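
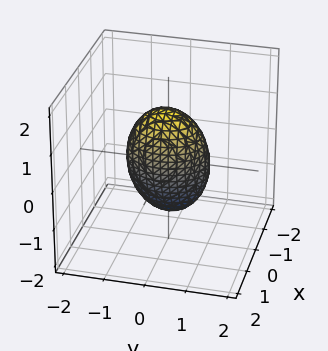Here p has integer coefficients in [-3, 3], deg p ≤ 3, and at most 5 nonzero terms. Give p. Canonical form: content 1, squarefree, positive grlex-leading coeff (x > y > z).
3*x^2 - x*z + 2*y^2 + z^2 - 2

(a) Degree: no degree-1 surface has this shape, so deg p = 2.
(b) From the visible intercepts: the y-axis gridline crossings are at y ∈ {-1, 1}.
(c) The integer polynomial consistent with all of this is the stated p.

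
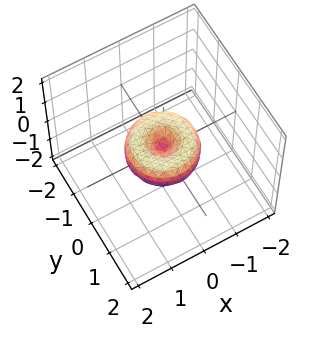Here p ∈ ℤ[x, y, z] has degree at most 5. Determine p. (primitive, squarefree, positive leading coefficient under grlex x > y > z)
x^4 + 2*x^2*y^2 + y^4 - x^2 - y^2 + z^2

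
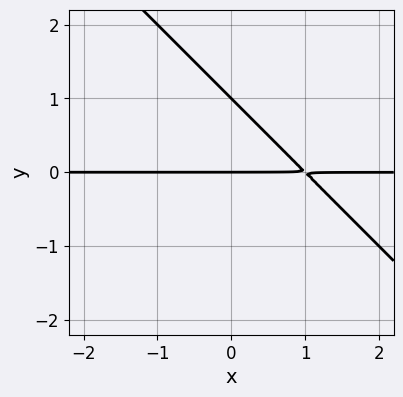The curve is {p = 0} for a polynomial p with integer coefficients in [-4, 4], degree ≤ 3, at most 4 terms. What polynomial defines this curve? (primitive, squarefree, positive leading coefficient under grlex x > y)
x*y + y^2 - y

First, degree: the shape is more complex than any degree-1 curve, so deg p = 2.
Next, from the axis intercepts and sections: among the integer gridlines, it crosses the y-axis at y ∈ {0, 1}; every point of the x-axis in the box is on the curve.
Finally, putting this together gives p.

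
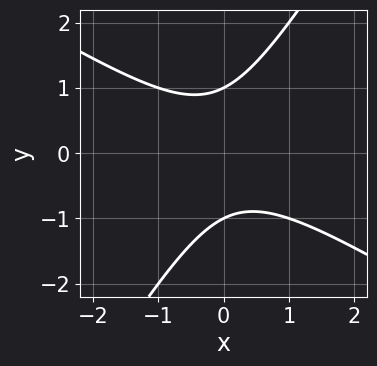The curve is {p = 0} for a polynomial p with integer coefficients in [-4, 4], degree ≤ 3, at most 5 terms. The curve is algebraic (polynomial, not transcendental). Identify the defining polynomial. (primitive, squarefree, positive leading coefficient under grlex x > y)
1. deg p = 2. A generic line meets the curve in up to 2 points.
2. From the visible intercepts: no x-intercept at any integer in the box; among the integer gridlines, it crosses the y-axis at y ∈ {-1, 1}.
3. Assembling these constraints gives the stated polynomial.

x^2 + x*y - y^2 + 1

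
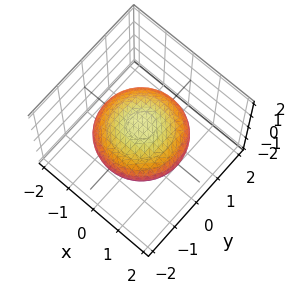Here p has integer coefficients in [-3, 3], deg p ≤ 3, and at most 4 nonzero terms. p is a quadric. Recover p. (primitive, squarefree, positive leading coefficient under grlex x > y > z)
x^2 + y^2 + 3*z^2 - 2

(a) The degree is 2 — a closed, bounded, convex surface; a quadric.
(b) Symmetries: it's symmetric under z → −z, forcing even powers of z; rotational symmetry about the z-axis ⇒ p depends on x, y only through x² + y².
(c) Checking where it meets the axes: a circular section at z = 0 has radius between 1 and 2.
(d) Together with the visible shape, these determine p as stated.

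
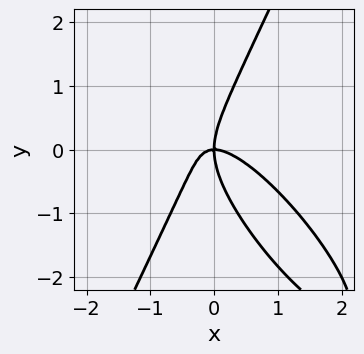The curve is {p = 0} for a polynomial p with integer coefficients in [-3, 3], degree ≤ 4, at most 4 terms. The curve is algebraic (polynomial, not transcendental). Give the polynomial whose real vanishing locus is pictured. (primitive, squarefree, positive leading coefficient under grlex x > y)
3*x^3 + 3*x^2*y - y^3 + 2*x*y

1. Degree: no degree-2 curve has this shape, so deg p = 3.
2. Against the integer gridlines: one x-axis crossing is at x = 0; one y-axis crossing is at y = 0.
3. Fitting integer coefficients to these (and the overall shape) gives p.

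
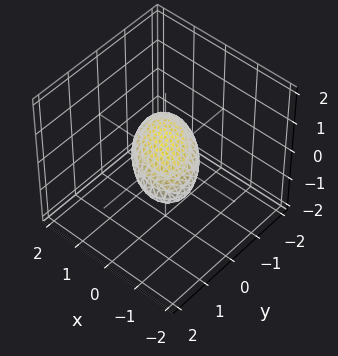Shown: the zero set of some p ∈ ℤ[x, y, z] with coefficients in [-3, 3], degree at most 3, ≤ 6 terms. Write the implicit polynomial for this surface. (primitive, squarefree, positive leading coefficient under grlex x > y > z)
First, the degree is 2 — no degree-1 surface has this shape.
Then, checking where it meets the axes: the y-axis gridline crossings are at y ∈ {-1, 1}; among the integer gridlines, it crosses the x-axis at x ∈ {-1, 1}.
Finally, the integer polynomial consistent with all of this is the stated p.

x^2 + x*y + y^2 + 3*z^2 - 1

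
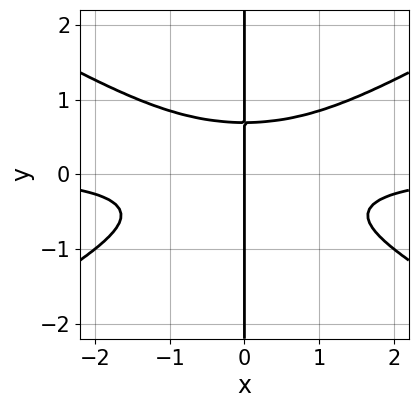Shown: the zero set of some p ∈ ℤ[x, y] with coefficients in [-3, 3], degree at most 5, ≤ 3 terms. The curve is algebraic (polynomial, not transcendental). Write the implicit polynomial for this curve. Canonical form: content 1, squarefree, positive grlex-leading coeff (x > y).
(a) The degree is 4 — the shape is more complex than any degree-3 curve.
(b) From the axis intercepts and sections: it crosses the x-axis at the gridline x = 0; the visible y-axis segment lies entirely on the curve.
(c) Matching integer coefficients to the picture gives p.

x^3*y - 3*x*y^3 + x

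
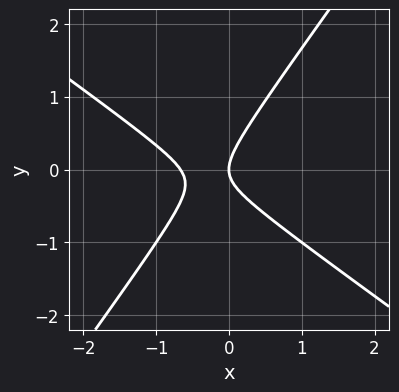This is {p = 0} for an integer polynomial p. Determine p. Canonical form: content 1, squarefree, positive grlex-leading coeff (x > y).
The degree is 2 — a generic line meets the curve in up to 2 points.
From the axis intercepts and sections: it meets the y-axis at y = 0 (among the integer gridlines); it crosses the x-axis at the gridline x = 0.
These observations pin down the coefficients.

3*x^2 + 2*x*y - 3*y^2 + 2*x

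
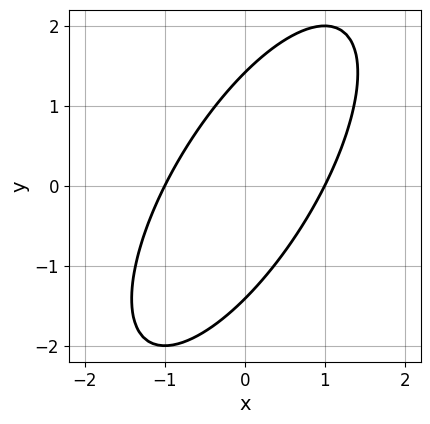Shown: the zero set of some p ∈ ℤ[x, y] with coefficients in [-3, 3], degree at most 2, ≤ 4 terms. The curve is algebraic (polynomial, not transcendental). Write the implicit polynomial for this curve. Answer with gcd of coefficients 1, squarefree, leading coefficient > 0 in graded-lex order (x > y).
deg p = 2.
From the visible intercepts: among the integer gridlines, it crosses the x-axis at x ∈ {-1, 1}.
Matching integer coefficients to the picture gives p.

2*x^2 - 2*x*y + y^2 - 2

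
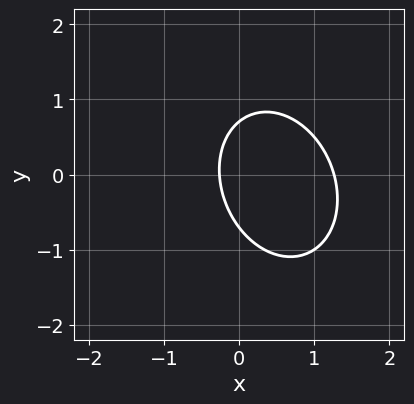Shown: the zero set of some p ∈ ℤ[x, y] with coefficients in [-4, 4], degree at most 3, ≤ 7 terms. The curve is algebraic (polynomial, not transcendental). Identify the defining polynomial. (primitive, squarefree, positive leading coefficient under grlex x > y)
3*x^2 + x*y + 2*y^2 - 3*x - 1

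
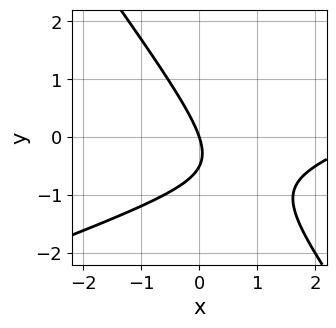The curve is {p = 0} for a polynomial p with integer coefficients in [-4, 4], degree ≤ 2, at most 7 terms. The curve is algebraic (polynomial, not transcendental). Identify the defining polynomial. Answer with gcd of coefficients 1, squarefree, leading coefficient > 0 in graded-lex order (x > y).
Degree: no degree-1 curve has this shape, so deg p = 2.
Checking where it meets the axes: it crosses the y-axis at the gridline y = 0; one x-axis crossing is at x = 0.
Fitting integer coefficients to these (and the overall shape) gives p.

x^2 - 2*x*y - 2*y^2 - 3*x - y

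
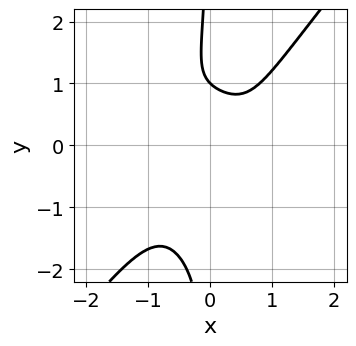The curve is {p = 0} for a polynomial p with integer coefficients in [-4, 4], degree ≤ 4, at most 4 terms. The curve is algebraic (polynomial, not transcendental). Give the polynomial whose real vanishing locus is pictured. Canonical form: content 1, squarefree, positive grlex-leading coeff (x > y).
2*x^4 - x*y^3 - y + 1

(a) Degree: the shape is more complex than any degree-3 curve, so deg p = 4.
(b) Reading off the gridlines: it crosses the y-axis at the gridline y = 1; the curve avoids every integer x-axis point in the box.
(c) Solving for integer coefficients yields p as stated.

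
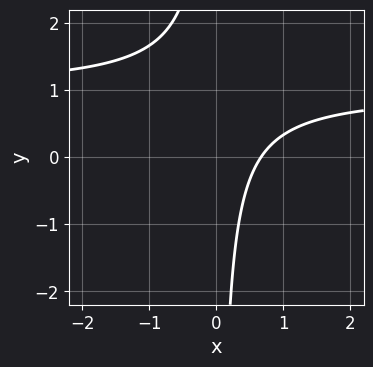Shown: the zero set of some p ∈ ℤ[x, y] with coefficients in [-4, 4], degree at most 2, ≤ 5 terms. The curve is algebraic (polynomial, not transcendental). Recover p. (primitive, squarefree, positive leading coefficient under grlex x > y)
1. deg p = 2. The shape is more complex than any degree-1 curve.
2. From the axis intercepts and sections: the curve avoids every integer y-axis point in the box.
3. Solving for integer coefficients yields p as stated.

3*x*y - 3*x + 2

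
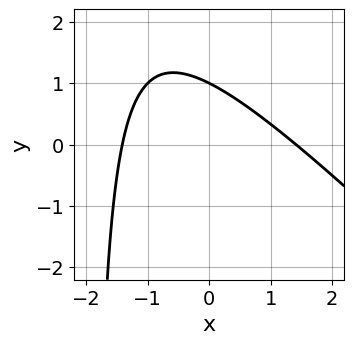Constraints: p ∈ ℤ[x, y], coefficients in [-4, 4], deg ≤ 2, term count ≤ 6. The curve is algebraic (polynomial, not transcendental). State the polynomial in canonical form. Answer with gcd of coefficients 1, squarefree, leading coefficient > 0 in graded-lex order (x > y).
1. deg p = 2. No degree-1 curve has this shape.
2. Observable constraints: it meets the y-axis at y = 1 (among the integer gridlines).
3. Assembling these constraints gives the stated polynomial.

x^2 + x*y + 2*y - 2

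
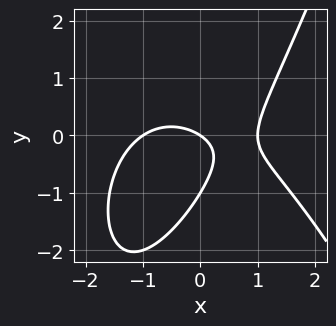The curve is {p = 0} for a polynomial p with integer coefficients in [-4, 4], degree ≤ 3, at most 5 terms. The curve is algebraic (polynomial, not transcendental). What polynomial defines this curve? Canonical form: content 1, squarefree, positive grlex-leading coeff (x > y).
2*x^3 + 3*x*y - 3*y^2 - 2*x - 3*y

1. Degree: no degree-2 curve has this shape, so deg p = 3.
2. From the visible intercepts: among the integer gridlines, it crosses the y-axis at y ∈ {-1, 0}; the x-axis gridline crossings are at x ∈ {-1, 0, 1}.
3. Together with the visible shape, these determine p as stated.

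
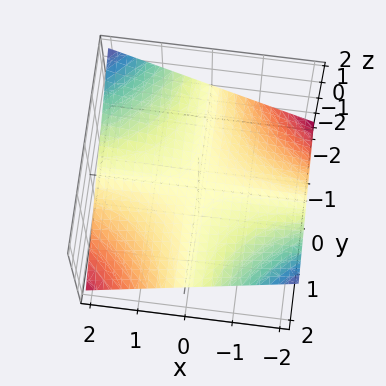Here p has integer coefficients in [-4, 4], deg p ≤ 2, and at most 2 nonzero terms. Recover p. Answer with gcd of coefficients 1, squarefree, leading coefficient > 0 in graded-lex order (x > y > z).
x*y + 3*z

(a) deg p = 2.
(b) From the visible intercepts: every point of the x-axis in the box is on the surface; it crosses the z-axis at the gridline z = 0; the visible y-axis segment lies entirely on the surface.
(c) Putting this together gives p.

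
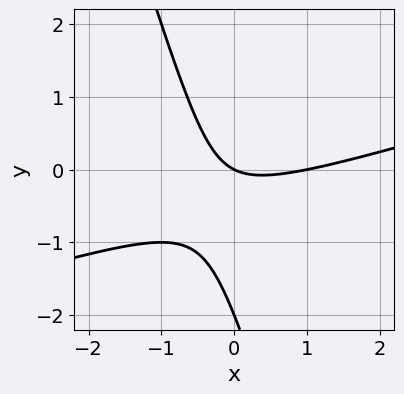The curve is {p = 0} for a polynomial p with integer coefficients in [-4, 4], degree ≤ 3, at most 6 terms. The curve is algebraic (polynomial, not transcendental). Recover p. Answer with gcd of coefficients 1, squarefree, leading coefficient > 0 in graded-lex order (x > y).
1. Degree: the shape is more complex than any degree-1 curve, so deg p = 2.
2. From the axis intercepts and sections: the x-axis gridline crossings are at x ∈ {0, 1}; the y-axis gridline crossings are at y ∈ {-2, 0}.
3. Putting this together gives p.

x^2 - 3*x*y - y^2 - x - 2*y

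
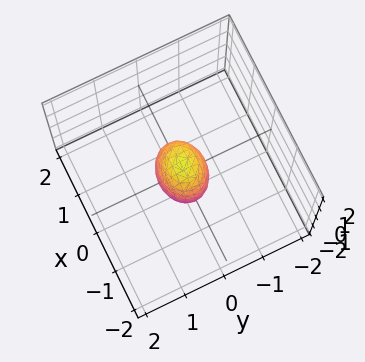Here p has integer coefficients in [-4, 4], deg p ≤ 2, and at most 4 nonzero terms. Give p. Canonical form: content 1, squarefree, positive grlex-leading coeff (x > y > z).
2*x^2 + 3*y^2 + z^2 - 1

1. deg p = 2.
2. Symmetries: the y ↦ −y reflection is a symmetry, so y appears only in even powers; the z ↦ −z reflection is a symmetry, so z appears only in even powers; mirror symmetry x ↦ −x ⇒ only even powers of x.
3. Reading off the gridlines: among the integer gridlines, it crosses the z-axis at z ∈ {-1, 1}.
4. Putting this together gives p.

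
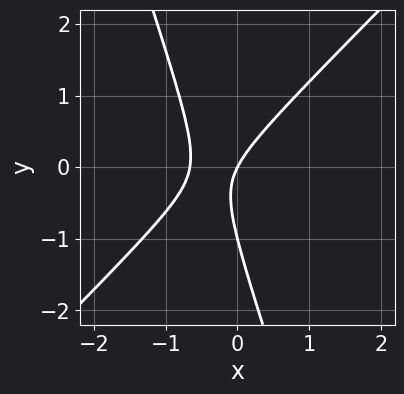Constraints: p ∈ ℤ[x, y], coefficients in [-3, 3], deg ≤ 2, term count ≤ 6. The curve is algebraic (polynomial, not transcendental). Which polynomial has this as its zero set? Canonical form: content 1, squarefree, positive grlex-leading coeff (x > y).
3*x^2 - 2*x*y - y^2 + 2*x - y

(a) The degree is 2 — a generic line meets the curve in up to 2 points.
(b) From the axis intercepts and sections: it meets the x-axis at x = 0 (among the integer gridlines); the y-axis gridline crossings are at y ∈ {-1, 0}.
(c) These observations pin down the coefficients.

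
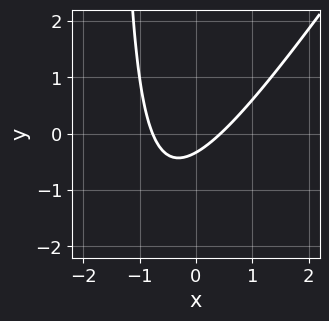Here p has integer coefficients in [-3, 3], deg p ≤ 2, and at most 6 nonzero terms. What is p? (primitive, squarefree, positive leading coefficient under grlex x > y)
(a) Degree: the shape is more complex than any degree-1 curve, so deg p = 2.
(b) Putting this together gives p.

3*x^2 - 2*x*y + x - 3*y - 1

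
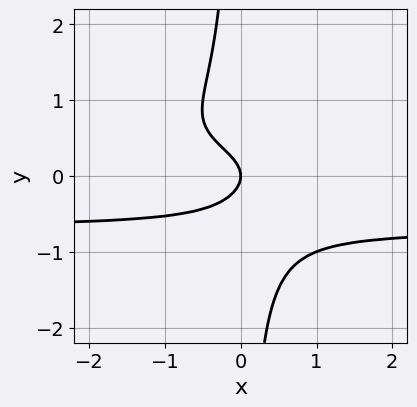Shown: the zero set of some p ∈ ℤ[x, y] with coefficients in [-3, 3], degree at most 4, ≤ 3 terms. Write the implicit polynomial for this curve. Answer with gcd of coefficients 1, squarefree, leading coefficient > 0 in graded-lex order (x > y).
3*x*y^3 + 2*y^2 + x

1. deg p = 4. The shape is more complex than any degree-3 curve.
2. From the axis intercepts and sections: one x-axis crossing is at x = 0; it crosses the y-axis at the gridline y = 0.
3. Putting this together gives p.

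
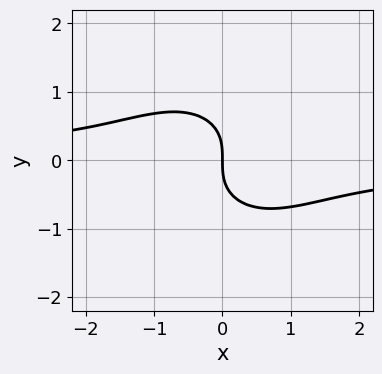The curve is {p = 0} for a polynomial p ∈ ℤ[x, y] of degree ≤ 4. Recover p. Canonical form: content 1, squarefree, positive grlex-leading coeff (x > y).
First, deg p = 3. A generic line meets the curve in up to 3 points.
Then, observable constraints: one y-axis crossing is at y = 0; it crosses the x-axis at the gridline x = 0.
Finally, assembling these constraints gives the stated polynomial.

x^2*y + y^3 + x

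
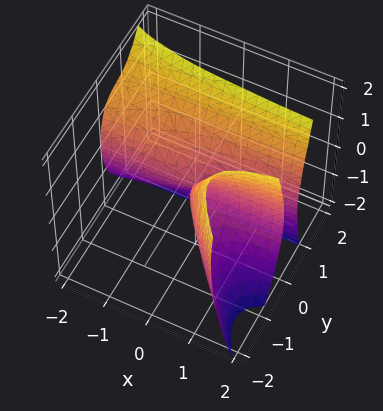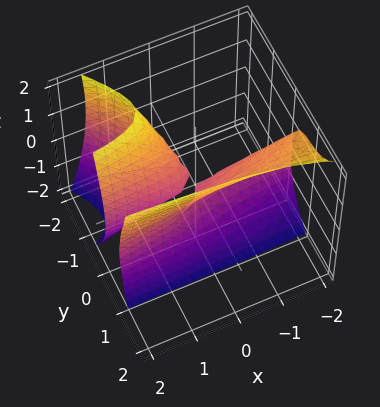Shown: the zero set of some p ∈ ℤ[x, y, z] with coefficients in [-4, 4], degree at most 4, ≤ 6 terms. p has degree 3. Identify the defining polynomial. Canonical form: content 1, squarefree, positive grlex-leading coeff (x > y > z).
3*x*y^2 + 3*y^3 - 3*x*y - y*z - z^2

(a) I count 2 distinct pieces. They look like related sheets of one shape, so recover p as a whole.
(b) deg p = 3. No degree-2 surface has this shape.
(c) Observable constraints: every point of the x-axis in the box is on the surface; one z-axis crossing is at z = 0; it meets the y-axis at y = 0 (among the integer gridlines).
(d) Assembling these constraints gives the stated polynomial.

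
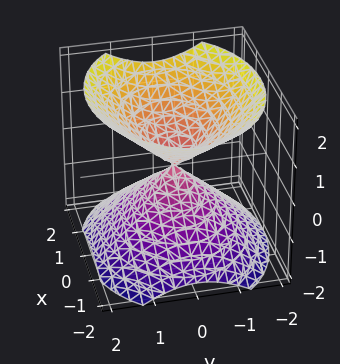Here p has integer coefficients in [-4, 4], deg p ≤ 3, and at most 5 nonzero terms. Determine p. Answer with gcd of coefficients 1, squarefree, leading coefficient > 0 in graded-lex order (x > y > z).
2*x^2 + 3*y^2 - 3*z^2

1. I count 2 distinct pieces. Treating them together as one polynomial.
2. Degree: two nappes meeting at a single point; a quadric, so deg p = 2.
3. Symmetries: it's symmetric under z → −z, forcing even powers of z; mirror symmetry y ↦ −y ⇒ only even powers of y; mirror symmetry x ↦ −x ⇒ only even powers of x.
4. Checking where it meets the axes: one y-axis crossing is at y = 0; one x-axis crossing is at x = 0.
5. The integer polynomial consistent with all of this is the stated p.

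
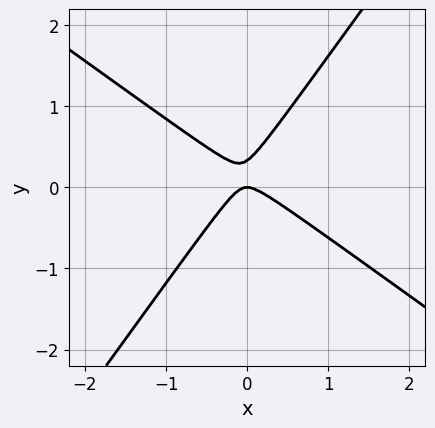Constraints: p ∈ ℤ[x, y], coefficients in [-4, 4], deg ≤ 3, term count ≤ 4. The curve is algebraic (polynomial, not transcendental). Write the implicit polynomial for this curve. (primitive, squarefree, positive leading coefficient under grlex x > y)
(a) The degree is 2 — a generic line meets the curve in up to 2 points.
(b) Observable constraints: it crosses the y-axis at the gridline y = 0; one x-axis crossing is at x = 0.
(c) Fitting integer coefficients to these (and the overall shape) gives p.

3*x^2 + 2*x*y - 3*y^2 + y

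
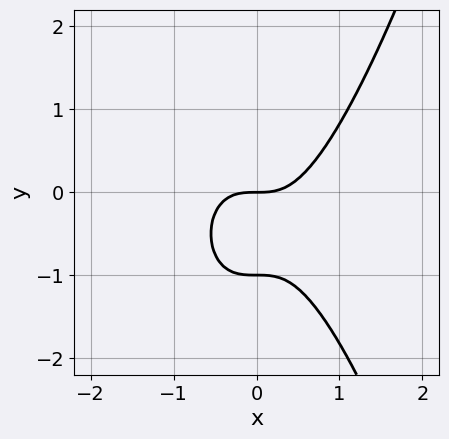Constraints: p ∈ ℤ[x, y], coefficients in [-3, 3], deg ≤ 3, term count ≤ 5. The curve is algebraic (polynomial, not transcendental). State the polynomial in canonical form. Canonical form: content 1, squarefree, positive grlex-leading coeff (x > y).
3*x^3 - 2*y^2 - 2*y

(a) deg p = 3.
(b) Against the integer gridlines: one x-axis crossing is at x = 0; among the integer gridlines, it crosses the y-axis at y ∈ {-1, 0}.
(c) Putting this together gives p.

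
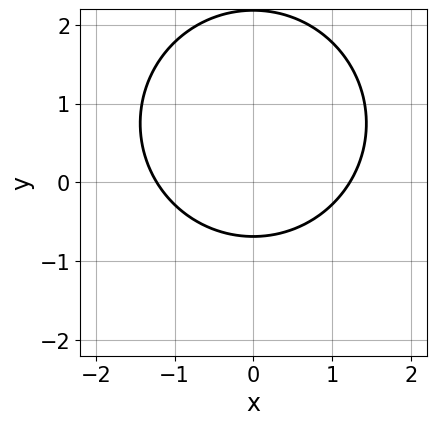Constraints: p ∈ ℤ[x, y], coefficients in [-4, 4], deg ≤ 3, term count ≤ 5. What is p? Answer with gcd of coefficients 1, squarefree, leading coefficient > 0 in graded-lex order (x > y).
2*x^2 + 2*y^2 - 3*y - 3

First, the degree is 2 — the shape is more complex than any degree-1 curve.
Next, symmetries: mirror symmetry x ↦ −x ⇒ only even powers of x.
Finally, the integer polynomial consistent with all of this is the stated p.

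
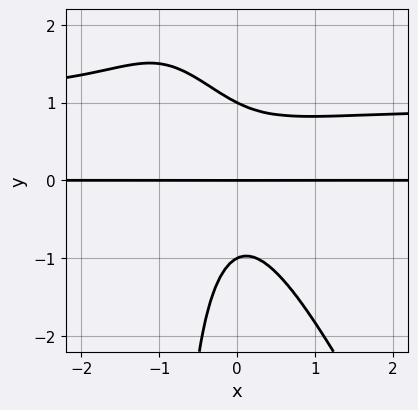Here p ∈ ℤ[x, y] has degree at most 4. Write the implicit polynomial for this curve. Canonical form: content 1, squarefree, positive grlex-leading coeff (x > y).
1. deg p = 4.
2. Checking where it meets the axes: the y-axis gridline crossings are at y ∈ {-1, 0, 1}; the visible x-axis segment lies entirely on the curve.
3. Assembling these constraints gives the stated polynomial.

2*x^2*y^2 + x*y^3 - 2*x^2*y + y^3 - y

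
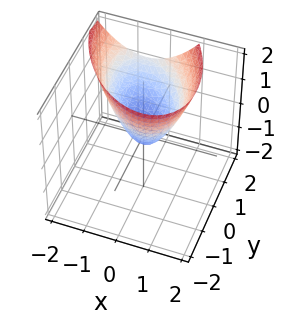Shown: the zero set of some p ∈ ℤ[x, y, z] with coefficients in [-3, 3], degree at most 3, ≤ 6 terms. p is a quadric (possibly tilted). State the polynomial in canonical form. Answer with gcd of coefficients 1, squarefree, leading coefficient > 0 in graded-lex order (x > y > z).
3*x^2 + 2*x*y + 2*y^2 - 2*y*z - 3*z

First, degree: a generic line meets the surface in up to 2 points, so deg p = 2.
Next, reading off the gridlines: one z-axis crossing is at z = 0; one x-axis crossing is at x = 0; it crosses the y-axis at the gridline y = 0.
Finally, assembling these constraints gives the stated polynomial.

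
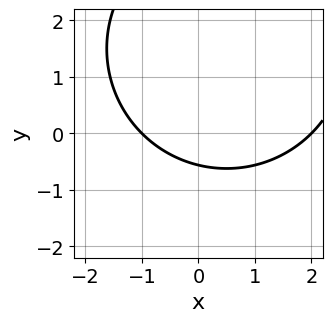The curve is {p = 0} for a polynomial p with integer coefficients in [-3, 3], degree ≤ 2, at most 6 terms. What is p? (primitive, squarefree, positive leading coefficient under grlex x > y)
First, deg p = 2. A generic line meets the curve in up to 2 points.
Then, against the integer gridlines: the x-axis gridline crossings are at x ∈ {-1, 2}.
Finally, these observations pin down the coefficients.

x^2 + y^2 - x - 3*y - 2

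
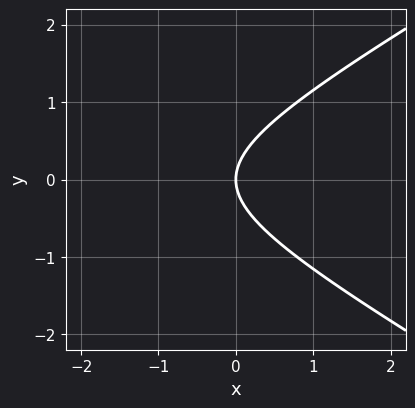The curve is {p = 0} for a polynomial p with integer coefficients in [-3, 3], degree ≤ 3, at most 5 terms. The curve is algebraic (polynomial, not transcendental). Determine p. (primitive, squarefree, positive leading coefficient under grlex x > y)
x^2 - 3*y^2 + 3*x

First, the degree is 2 — no degree-1 curve has this shape.
Next, symmetries: it's symmetric under y → −y, forcing even powers of y.
Next, from the axis intercepts and sections: it crosses the y-axis at the gridline y = 0; it meets the x-axis at x = 0 (among the integer gridlines).
Finally, fitting integer coefficients to these (and the overall shape) gives p.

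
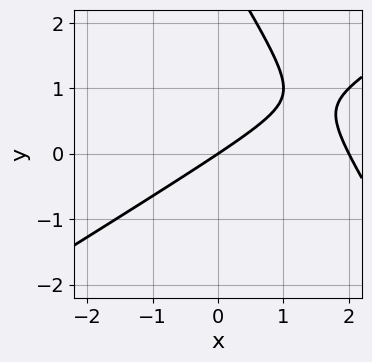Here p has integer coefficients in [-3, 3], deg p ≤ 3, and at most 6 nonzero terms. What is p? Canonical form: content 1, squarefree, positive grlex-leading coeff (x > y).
x^2 - x*y - y^2 - 2*x + 3*y

First, the degree is 2 — the shape is more complex than any degree-1 curve.
Then, from the axis intercepts and sections: among the integer gridlines, it crosses the x-axis at x ∈ {0, 2}; one y-axis crossing is at y = 0.
Finally, matching integer coefficients to the picture gives p.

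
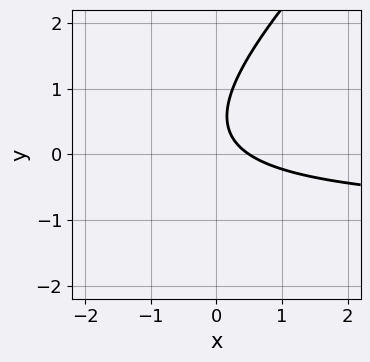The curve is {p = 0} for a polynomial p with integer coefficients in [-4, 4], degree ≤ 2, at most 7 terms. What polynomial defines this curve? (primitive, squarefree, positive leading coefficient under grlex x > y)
2*x*y - 2*y^2 + 2*x + 2*y - 1

Degree: a generic line meets the curve in up to 2 points, so deg p = 2.
Observable constraints: the curve avoids every integer y-axis point in the box.
Solving for integer coefficients yields p as stated.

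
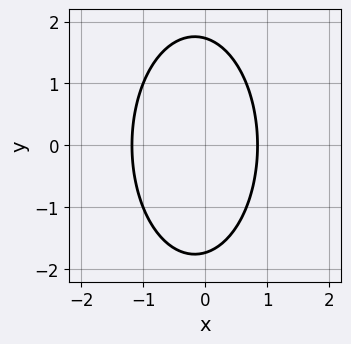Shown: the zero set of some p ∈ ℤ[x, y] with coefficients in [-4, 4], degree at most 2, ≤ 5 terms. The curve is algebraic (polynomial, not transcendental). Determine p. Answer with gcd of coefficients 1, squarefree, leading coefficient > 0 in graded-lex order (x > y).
1. deg p = 2. No degree-1 curve has this shape.
2. Symmetries: the y ↦ −y reflection is a symmetry, so y appears only in even powers.
3. Assembling these constraints gives the stated polynomial.

3*x^2 + y^2 + x - 3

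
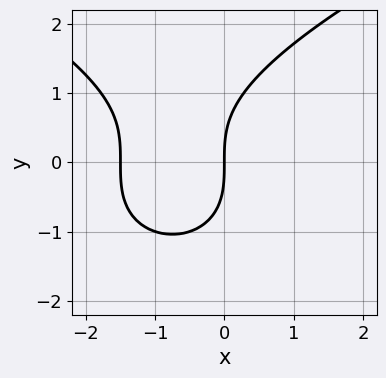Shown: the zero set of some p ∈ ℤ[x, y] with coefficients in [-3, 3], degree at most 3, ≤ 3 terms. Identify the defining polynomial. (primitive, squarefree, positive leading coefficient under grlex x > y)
y^3 - 2*x^2 - 3*x

Degree: the shape is more complex than any degree-2 curve, so deg p = 3.
Checking where it meets the axes: it crosses the y-axis at the gridline y = 0; one x-axis crossing is at x = 0.
Fitting integer coefficients to these (and the overall shape) gives p.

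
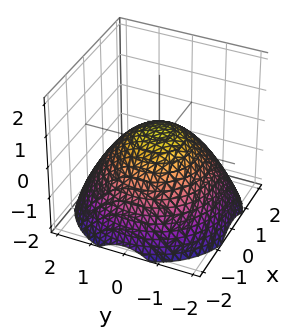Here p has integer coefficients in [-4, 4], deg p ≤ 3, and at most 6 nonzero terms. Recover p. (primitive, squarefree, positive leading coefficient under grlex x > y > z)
x^2 + y^2 + 2*z - 1

(a) The degree is 2 — a generic line meets the surface in up to 2 points.
(b) Symmetry: the z-axis is an axis of rotation, so x and y enter only as x² + y².
(c) Observable constraints: a circular section at z = 0 has radius exactly 1; among the integer gridlines, it crosses the x-axis at x ∈ {-1, 1}; the y-axis gridline crossings are at y ∈ {-1, 1}.
(d) Solving for integer coefficients yields p as stated.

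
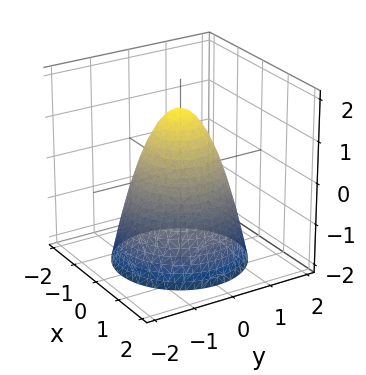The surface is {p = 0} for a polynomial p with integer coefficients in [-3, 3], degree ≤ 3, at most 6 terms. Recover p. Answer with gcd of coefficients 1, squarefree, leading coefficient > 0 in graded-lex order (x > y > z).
3*x^2 + 3*y^2 + 2*z - 3

The degree is 2 — a generic line meets the surface in up to 2 points.
Symmetries: rotational symmetry about the z-axis ⇒ p depends on x, y only through x² + y².
Reading off the gridlines: the x-axis gridline crossings are at x ∈ {-1, 1}; the y-axis gridline crossings are at y ∈ {-1, 1}; a circular section at z = -2 has radius between 1 and 2.
Fitting integer coefficients to these (and the overall shape) gives p.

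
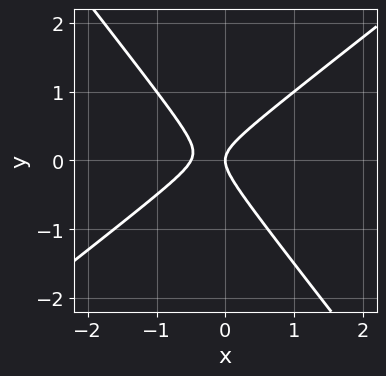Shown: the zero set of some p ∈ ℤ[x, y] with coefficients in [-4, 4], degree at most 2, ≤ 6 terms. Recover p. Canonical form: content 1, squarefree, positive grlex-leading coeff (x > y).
(a) Degree: no degree-1 curve has this shape, so deg p = 2.
(b) Checking where it meets the axes: it meets the y-axis at y = 0 (among the integer gridlines); it crosses the x-axis at the gridline x = 0.
(c) Together with the visible shape, these determine p as stated.

2*x^2 - x*y - 2*y^2 + x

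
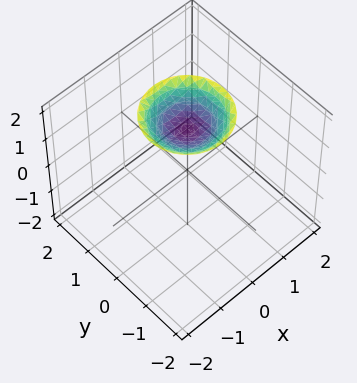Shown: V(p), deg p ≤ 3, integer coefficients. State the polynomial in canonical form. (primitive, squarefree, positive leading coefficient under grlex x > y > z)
x^2 + y^2 - 2*z + 3

First, deg p = 2. The shape is more complex than any degree-1 surface.
Then, symmetry: every cross-section ⟂ z is a circle, so x, y appear only via x² + y².
Next, checking where it meets the axes: the surface avoids every integer y-axis point in the box; it misses every integer gridline on the x-axis.
Finally, together with the visible shape, these determine p as stated.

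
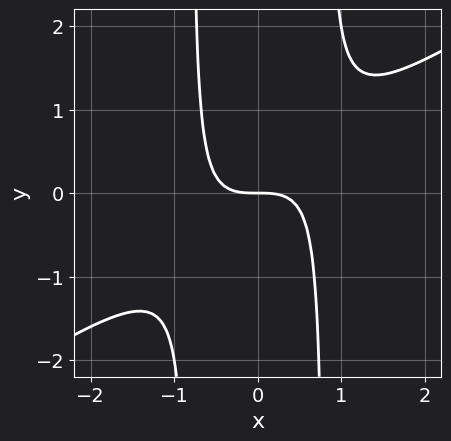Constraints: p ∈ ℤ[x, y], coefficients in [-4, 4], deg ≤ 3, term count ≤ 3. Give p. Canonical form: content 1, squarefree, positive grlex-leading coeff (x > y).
1. deg p = 3. A generic line meets the curve in up to 3 points.
2. Reading off the gridlines: one x-axis crossing is at x = 0; it meets the y-axis at y = 0 (among the integer gridlines).
3. Together with the visible shape, these determine p as stated.

2*x^3 - 3*x^2*y + 2*y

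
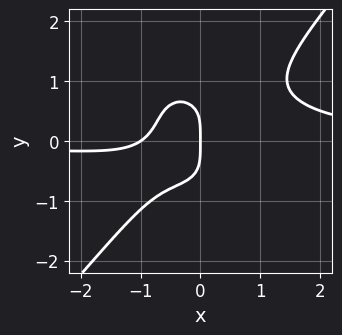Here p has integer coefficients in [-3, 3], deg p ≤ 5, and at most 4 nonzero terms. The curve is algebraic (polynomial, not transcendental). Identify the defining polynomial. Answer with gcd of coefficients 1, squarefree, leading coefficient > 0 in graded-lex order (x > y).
3*x^3*y - 2*y^4 - 2*x^2 - 2*x

The degree is 4 — a generic line meets the curve in up to 4 points.
From the axis intercepts and sections: the x-axis gridline crossings are at x ∈ {-1, 0}; one y-axis crossing is at y = 0.
Solving for integer coefficients yields p as stated.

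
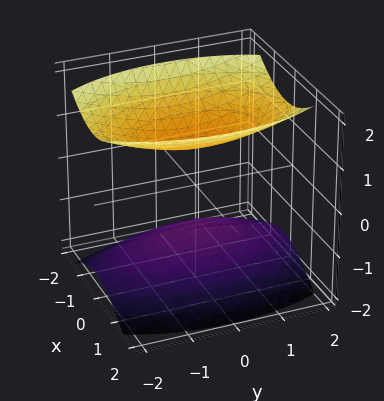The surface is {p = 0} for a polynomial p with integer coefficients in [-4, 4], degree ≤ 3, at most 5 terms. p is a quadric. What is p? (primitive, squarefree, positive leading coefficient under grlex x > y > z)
3*x^2 + y^2 - 3*z^2 + 3

1. The picture has 2 separate pieces.
2. deg p = 2.
3. Symmetries: it's symmetric under z → −z, forcing even powers of z; it's symmetric under x → −x, forcing even powers of x; the y ↦ −y reflection is a symmetry, so y appears only in even powers.
4. Reading off the gridlines: the surface avoids every integer x-axis point in the box; no y-intercept at any integer in the box; among the integer gridlines, it crosses the z-axis at z ∈ {-1, 1}.
5. Assembling these constraints gives the stated polynomial.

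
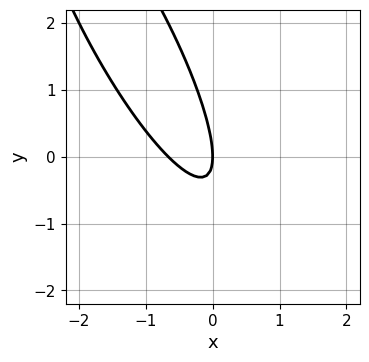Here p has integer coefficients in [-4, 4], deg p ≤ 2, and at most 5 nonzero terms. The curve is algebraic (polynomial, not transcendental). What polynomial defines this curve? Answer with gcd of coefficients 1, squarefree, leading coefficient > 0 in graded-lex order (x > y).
3*x^2 + 3*x*y + y^2 + 2*x

First, the degree is 2 — the shape is more complex than any degree-1 curve.
Then, reading off the gridlines: it crosses the x-axis at the gridline x = 0; it meets the y-axis at y = 0 (among the integer gridlines).
Finally, matching integer coefficients to the picture gives p.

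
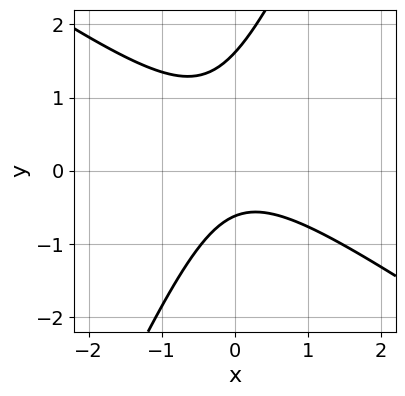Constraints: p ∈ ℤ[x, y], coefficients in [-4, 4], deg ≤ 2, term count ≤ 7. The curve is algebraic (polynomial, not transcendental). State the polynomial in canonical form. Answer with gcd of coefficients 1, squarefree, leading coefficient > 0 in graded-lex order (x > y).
3*x^2 + 3*x*y - 2*y^2 + 2*y + 2

First, the degree is 2 — no degree-1 curve has this shape.
Next, reading off the gridlines: the curve avoids every integer x-axis point in the box.
Finally, assembling these constraints gives the stated polynomial.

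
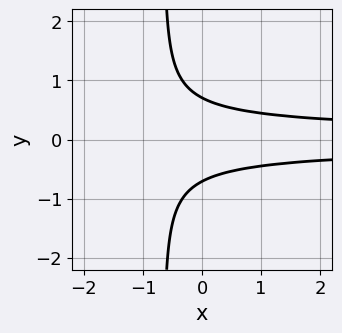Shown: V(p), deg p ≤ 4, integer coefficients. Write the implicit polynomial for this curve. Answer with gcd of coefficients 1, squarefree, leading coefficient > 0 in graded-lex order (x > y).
3*x*y^2 + 2*y^2 - 1

deg p = 3. A generic line meets the curve in up to 3 points.
Symmetries: mirror symmetry y ↦ −y ⇒ only even powers of y.
Observable constraints: the curve avoids every integer x-axis point in the box.
Assembling these constraints gives the stated polynomial.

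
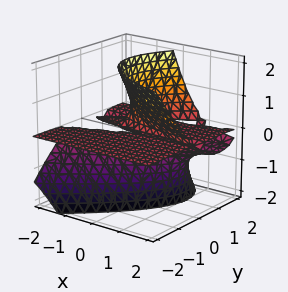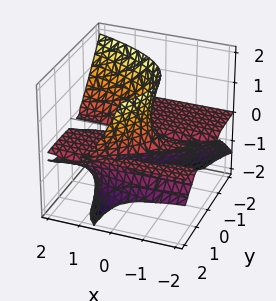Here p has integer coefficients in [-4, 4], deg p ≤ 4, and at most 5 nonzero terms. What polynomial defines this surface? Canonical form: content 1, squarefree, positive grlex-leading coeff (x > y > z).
x*y*z + 3*x*z^2 - 2*y^2*z + z^3 + 3*y*z

(a) deg p = 3. No degree-2 surface has this shape.
(b) From the visible intercepts: every point of the y-axis in the box is on the surface; the visible x-axis segment lies entirely on the surface; one z-axis crossing is at z = 0.
(c) Matching integer coefficients to the picture gives p.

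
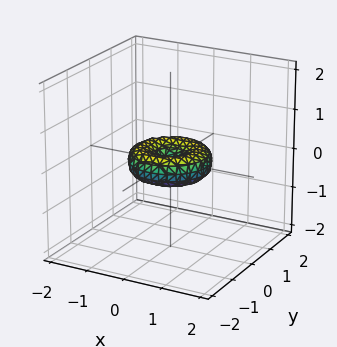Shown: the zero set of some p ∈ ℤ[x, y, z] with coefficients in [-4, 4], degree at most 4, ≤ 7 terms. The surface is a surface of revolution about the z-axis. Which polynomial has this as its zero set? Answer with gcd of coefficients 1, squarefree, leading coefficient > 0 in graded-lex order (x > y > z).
First, degree: a generic line meets the surface in up to 4 points, so deg p = 4.
Then, symmetries: rotational symmetry about the z-axis ⇒ p depends on x, y only through x² + y².
Then, from the visible intercepts: the x-axis gridline crossings are at x ∈ {-1, 0, 1}; a circular section at z = 0 has radius exactly 1.
Finally, together with the visible shape, these determine p as stated.

x^4 + 2*x^2*y^2 + y^4 - x^2 - y^2 + 2*z^2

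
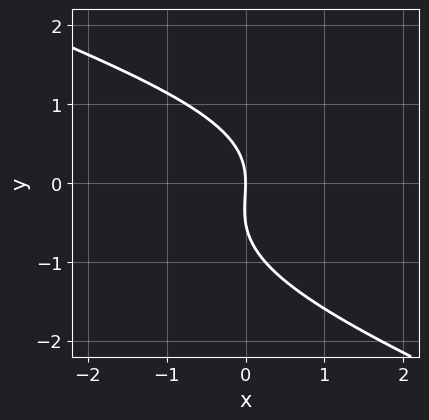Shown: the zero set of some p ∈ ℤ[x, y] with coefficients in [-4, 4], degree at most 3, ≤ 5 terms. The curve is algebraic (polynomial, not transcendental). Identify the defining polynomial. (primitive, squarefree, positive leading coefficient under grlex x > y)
Degree: a generic line meets the curve in up to 3 points, so deg p = 3.
From the visible intercepts: it meets the x-axis at x = 0 (among the integer gridlines); it meets the y-axis at y = 0 (among the integer gridlines).
Assembling these constraints gives the stated polynomial.

x*y^2 + 2*y^3 + y^2 + 3*x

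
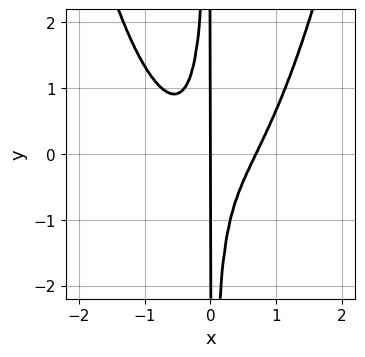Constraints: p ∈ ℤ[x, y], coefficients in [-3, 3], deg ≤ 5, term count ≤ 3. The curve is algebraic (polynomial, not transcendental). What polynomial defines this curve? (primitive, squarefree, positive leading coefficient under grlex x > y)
Degree: a generic line meets the curve in up to 4 points, so deg p = 4.
From the axis intercepts and sections: one x-axis crossing is at x = 0; every point of the y-axis in the box is on the curve.
Fitting integer coefficients to these (and the overall shape) gives p.

3*x^4 - 3*x^2*y - x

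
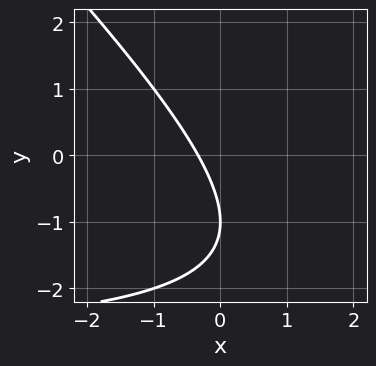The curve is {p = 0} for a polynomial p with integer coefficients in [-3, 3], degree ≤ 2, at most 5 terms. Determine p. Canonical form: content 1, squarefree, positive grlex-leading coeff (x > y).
x*y + y^2 + 3*x + 2*y + 1

deg p = 2. The shape is more complex than any degree-1 curve.
From the visible intercepts: one y-axis crossing is at y = -1.
Fitting integer coefficients to these (and the overall shape) gives p.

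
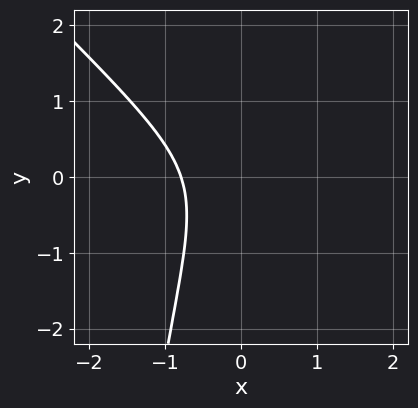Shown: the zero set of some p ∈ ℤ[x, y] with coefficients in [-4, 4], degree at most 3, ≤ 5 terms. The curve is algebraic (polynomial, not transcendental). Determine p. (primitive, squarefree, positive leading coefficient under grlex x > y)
2*x^3 + 2*x^2*y + y^2 + 1

deg p = 3. A generic line meets the curve in up to 3 points.
Reading off the gridlines: the curve avoids every integer y-axis point in the box.
These observations pin down the coefficients.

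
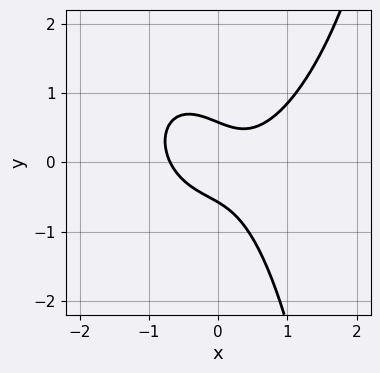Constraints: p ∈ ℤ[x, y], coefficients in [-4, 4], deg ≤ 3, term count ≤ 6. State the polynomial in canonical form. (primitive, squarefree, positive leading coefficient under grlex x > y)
Degree: a generic line meets the curve in up to 3 points, so deg p = 3.
Matching integer coefficients to the picture gives p.

3*x^3 + x*y^2 - 3*x*y - 3*y^2 + 1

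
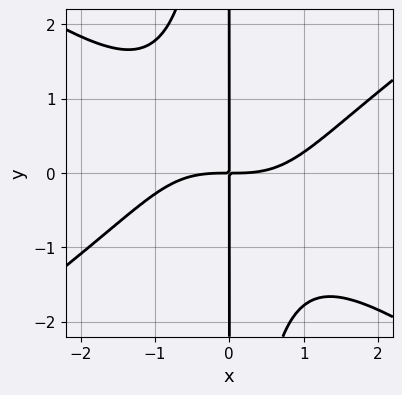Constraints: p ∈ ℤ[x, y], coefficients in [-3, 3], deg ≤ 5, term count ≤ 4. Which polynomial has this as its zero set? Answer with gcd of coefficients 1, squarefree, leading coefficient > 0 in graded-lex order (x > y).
x^4 - 2*x^2*y^2 - 3*x*y

The degree is 4 — no degree-3 curve has this shape.
From the axis intercepts and sections: every point of the y-axis in the box is on the curve.
These observations pin down the coefficients.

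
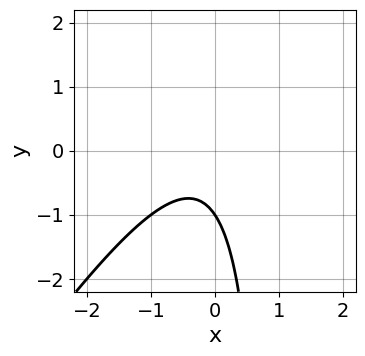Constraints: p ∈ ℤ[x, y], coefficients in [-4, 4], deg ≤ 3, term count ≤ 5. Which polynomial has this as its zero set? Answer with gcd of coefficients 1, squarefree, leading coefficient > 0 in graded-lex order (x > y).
First, the degree is 2 — a generic line meets the curve in up to 2 points.
Next, checking where it meets the axes: no x-intercept at any integer in the box; it crosses the y-axis at the gridline y = -1.
Finally, these observations pin down the coefficients.

3*x^2 - 2*x*y + x + 2*y + 2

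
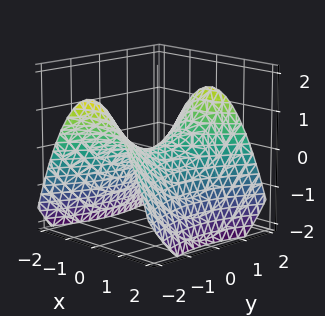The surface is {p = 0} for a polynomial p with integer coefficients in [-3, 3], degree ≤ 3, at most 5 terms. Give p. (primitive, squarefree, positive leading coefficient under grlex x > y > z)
2*x^2 - y^2 + 3*z

First, the degree is 2 — a hyperbolic paraboloid; a quadric.
Then, symmetries: the x ↦ −x reflection is a symmetry, so x appears only in even powers; it's symmetric under y → −y, forcing even powers of y.
Next, from the axis intercepts and sections: it meets the z-axis at z = 0 (among the integer gridlines); it crosses the x-axis at the gridline x = 0.
Finally, putting this together gives p.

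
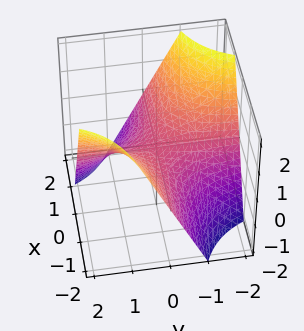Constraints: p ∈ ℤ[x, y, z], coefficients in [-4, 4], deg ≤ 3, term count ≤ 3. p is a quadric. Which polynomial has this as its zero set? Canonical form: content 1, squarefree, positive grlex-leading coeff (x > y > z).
The degree is 2 — a saddle surface; a quadric.
Against the integer gridlines: every point of the y-axis in the box is on the surface; the visible x-axis segment lies entirely on the surface.
Matching integer coefficients to the picture gives p.

x*y + z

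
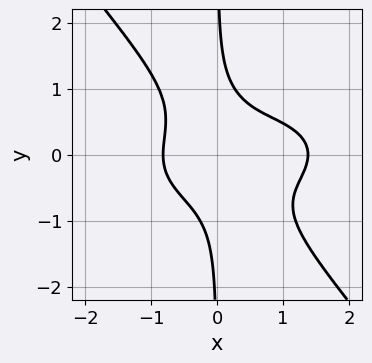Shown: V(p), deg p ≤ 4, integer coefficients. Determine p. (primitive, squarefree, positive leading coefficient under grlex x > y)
First, degree: a generic line meets the curve in up to 4 points, so deg p = 4.
Next, from the axis intercepts and sections: it misses every integer gridline on the y-axis.
Finally, fitting integer coefficients to these (and the overall shape) gives p.

x^4 + 3*x^2*y^2 + 3*x*y^3 - x^3 - 1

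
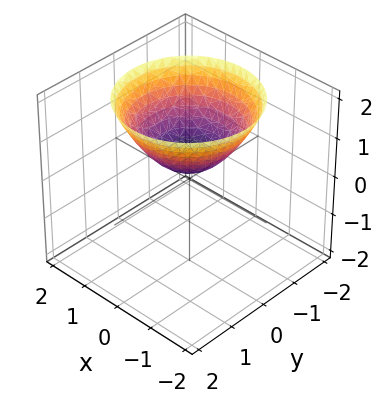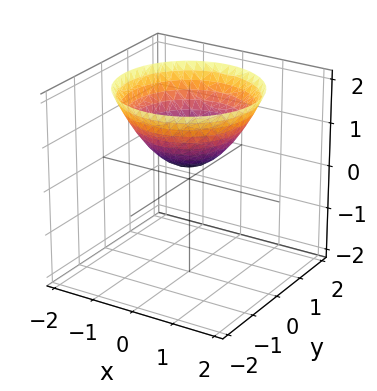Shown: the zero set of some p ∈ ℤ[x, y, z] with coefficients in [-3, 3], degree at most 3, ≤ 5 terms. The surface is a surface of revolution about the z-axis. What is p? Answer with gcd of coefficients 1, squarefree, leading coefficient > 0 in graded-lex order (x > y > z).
2*x^2 + 2*y^2 - 3*z + 1

deg p = 2. A generic line meets the surface in up to 2 points.
Symmetries: the surface is invariant under rotation about z: p = q(x² + y², z).
From the axis intercepts and sections: no y-intercept at any integer in the box; it misses every integer gridline on the x-axis; a circular section at z = 2 has radius between 1 and 2.
The integer polynomial consistent with all of this is the stated p.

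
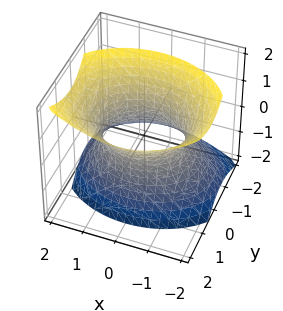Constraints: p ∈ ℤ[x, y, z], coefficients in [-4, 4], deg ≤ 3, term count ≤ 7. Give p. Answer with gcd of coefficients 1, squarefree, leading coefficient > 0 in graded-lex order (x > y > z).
2*x^2 + 3*y^2 - 2*y*z - 2*z^2 - 3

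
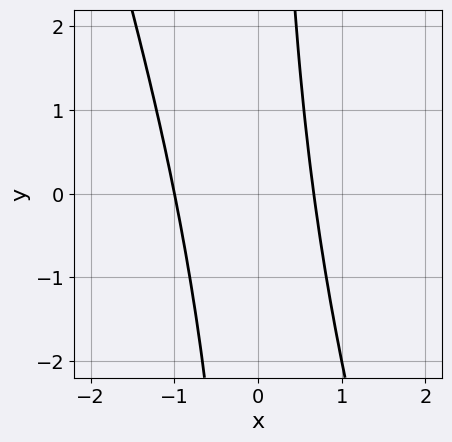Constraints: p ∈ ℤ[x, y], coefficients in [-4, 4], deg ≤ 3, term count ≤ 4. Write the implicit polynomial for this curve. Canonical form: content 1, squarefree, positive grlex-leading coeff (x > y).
3*x^2 + x*y + x - 2

(a) deg p = 2.
(b) From the visible intercepts: the curve avoids every integer y-axis point in the box; one x-axis crossing is at x = -1.
(c) Fitting integer coefficients to these (and the overall shape) gives p.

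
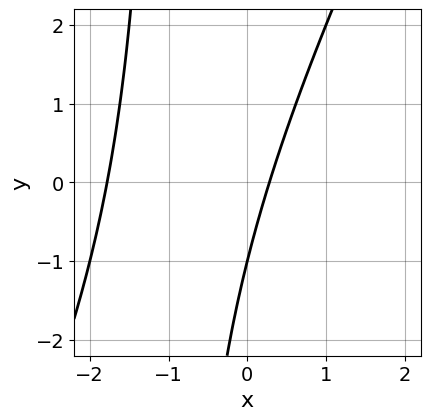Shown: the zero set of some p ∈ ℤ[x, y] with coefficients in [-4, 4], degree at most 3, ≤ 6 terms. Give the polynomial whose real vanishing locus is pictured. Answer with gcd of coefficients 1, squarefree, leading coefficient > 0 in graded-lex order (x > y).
(a) The degree is 2 — a generic line meets the curve in up to 2 points.
(b) Checking where it meets the axes: one y-axis crossing is at y = -1.
(c) Assembling these constraints gives the stated polynomial.

2*x^2 - x*y + 3*x - y - 1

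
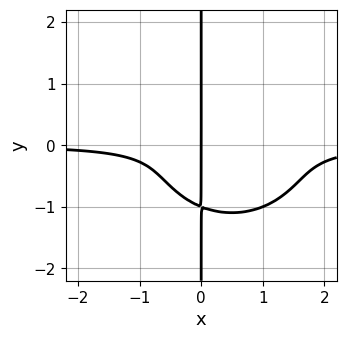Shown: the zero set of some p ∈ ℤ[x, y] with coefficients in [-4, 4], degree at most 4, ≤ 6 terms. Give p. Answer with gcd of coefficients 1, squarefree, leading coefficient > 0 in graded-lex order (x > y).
First, degree: a generic line meets the curve in up to 4 points, so deg p = 4.
Next, reading off the gridlines: it meets the x-axis at x = 0 (among the integer gridlines); every point of the y-axis in the box is on the curve.
Finally, the integer polynomial consistent with all of this is the stated p.

2*x^3*y + 3*x*y^3 - 2*x^2*y + 2*x*y^2 + x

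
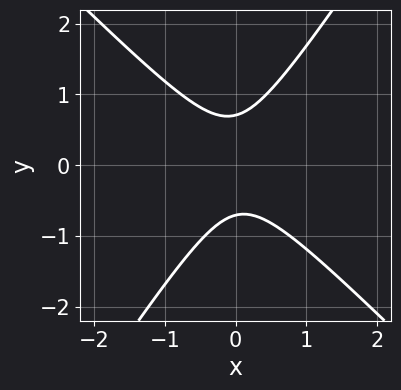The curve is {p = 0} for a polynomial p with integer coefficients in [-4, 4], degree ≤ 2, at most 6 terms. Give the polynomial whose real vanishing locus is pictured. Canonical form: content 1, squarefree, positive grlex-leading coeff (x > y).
(a) The degree is 2 — no degree-1 curve has this shape.
(b) Observable constraints: no x-intercept at any integer in the box.
(c) Together with the visible shape, these determine p as stated.

3*x^2 + x*y - 2*y^2 + 1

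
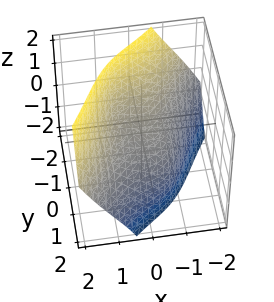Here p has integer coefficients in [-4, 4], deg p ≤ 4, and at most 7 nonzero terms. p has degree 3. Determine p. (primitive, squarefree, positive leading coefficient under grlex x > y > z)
2*x^3 - 2*x*y*z - y^3 - y - 3*z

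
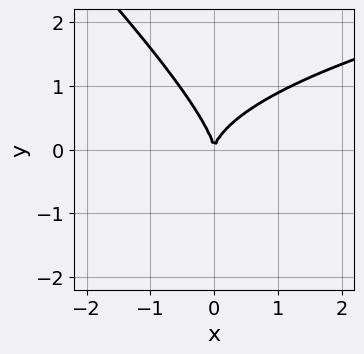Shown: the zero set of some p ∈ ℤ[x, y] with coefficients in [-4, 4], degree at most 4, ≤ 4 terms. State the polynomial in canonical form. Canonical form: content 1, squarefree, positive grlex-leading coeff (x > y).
(a) deg p = 3. No degree-2 curve has this shape.
(b) Against the integer gridlines: one x-axis crossing is at x = 0; it meets the y-axis at y = 0 (among the integer gridlines).
(c) Solving for integer coefficients yields p as stated.

2*x*y^2 + 2*y^3 - 3*x^2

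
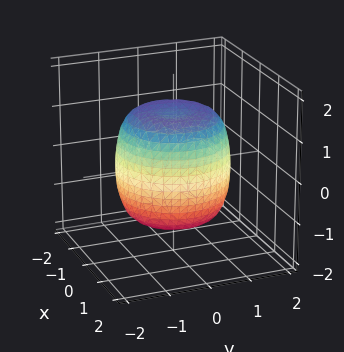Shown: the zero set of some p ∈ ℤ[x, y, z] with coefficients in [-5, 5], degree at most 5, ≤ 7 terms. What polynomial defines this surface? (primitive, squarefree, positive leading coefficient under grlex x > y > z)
2*x^4 + 4*x^2*y^2 + 2*y^4 - 2*x^2 - 2*y^2 + 2*z^2 - 3

First, deg p = 4. No degree-3 surface has this shape.
Then, symmetries: rotational symmetry about the z-axis ⇒ p depends on x, y only through x² + y².
Then, from the axis intercepts and sections: a circular section at z = 0 has radius between 1 and 2.
Finally, assembling these constraints gives the stated polynomial.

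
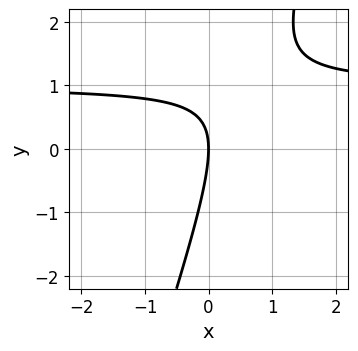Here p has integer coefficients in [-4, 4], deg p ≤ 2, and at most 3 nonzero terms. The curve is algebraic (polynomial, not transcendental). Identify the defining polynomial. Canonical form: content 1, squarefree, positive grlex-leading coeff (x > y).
3*x*y - y^2 - 3*x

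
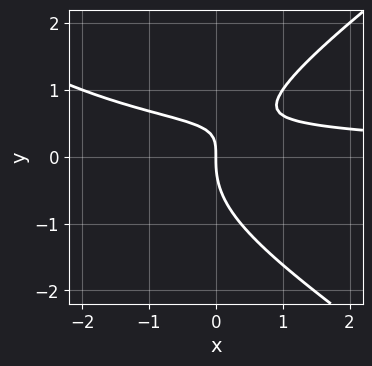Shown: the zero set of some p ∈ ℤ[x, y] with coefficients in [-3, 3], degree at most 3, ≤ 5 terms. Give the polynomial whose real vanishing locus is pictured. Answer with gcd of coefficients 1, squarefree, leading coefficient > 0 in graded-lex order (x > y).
x^2*y - 2*y^3 + 3*x*y - 2*x

1. Degree: a generic line meets the curve in up to 3 points, so deg p = 3.
2. Against the integer gridlines: it crosses the y-axis at the gridline y = 0; it crosses the x-axis at the gridline x = 0.
3. Fitting integer coefficients to these (and the overall shape) gives p.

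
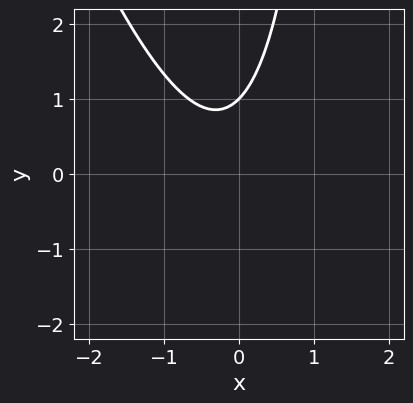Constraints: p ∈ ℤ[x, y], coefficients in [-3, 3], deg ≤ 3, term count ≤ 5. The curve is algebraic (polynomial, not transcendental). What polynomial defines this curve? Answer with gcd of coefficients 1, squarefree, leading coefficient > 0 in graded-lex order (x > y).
1. Degree: no degree-1 curve has this shape, so deg p = 2.
2. Against the integer gridlines: one y-axis crossing is at y = 1; no x-intercept at any integer in the box.
3. Putting this together gives p.

3*x^2 + x*y + x - 2*y + 2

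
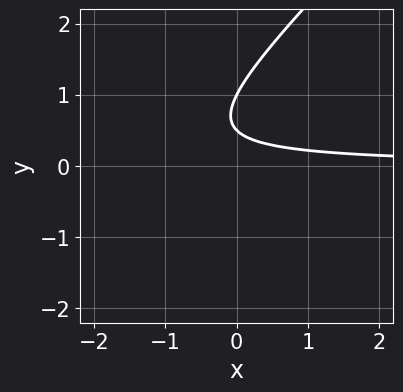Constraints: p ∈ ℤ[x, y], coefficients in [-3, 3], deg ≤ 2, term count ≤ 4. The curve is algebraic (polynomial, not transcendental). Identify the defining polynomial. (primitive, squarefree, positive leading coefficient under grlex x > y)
2*x*y - 2*y^2 + 3*y - 1

First, deg p = 2. The shape is more complex than any degree-1 curve.
Then, against the integer gridlines: it misses every integer gridline on the x-axis; it crosses the y-axis at the gridline y = 1.
Finally, putting this together gives p.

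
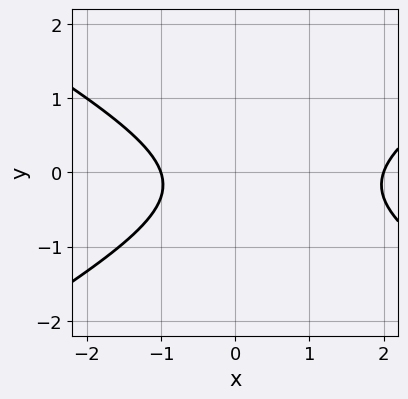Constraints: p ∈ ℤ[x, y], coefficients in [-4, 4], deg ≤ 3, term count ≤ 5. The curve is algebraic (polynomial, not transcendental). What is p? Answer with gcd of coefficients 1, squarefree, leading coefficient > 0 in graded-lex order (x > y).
deg p = 2. No degree-1 curve has this shape.
From the axis intercepts and sections: no y-intercept at any integer in the box; among the integer gridlines, it crosses the x-axis at x ∈ {-1, 2}.
The integer polynomial consistent with all of this is the stated p.

x^2 - 3*y^2 - x - y - 2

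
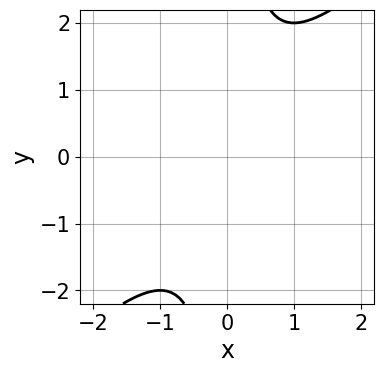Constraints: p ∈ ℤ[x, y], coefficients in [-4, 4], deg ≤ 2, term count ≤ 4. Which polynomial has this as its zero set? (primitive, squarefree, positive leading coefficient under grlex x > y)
x^2 - x*y + 1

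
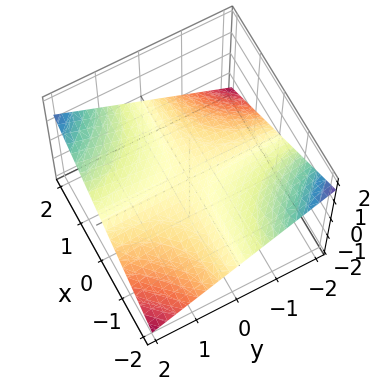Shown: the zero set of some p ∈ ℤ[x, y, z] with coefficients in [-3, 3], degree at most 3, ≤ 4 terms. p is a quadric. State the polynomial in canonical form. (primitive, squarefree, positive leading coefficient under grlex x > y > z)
The degree is 2 — a hyperbolic paraboloid; a quadric.
Reading off the gridlines: every point of the x-axis in the box is on the surface; it crosses the z-axis at the gridline z = 0; every point of the y-axis in the box is on the surface.
Matching integer coefficients to the picture gives p.

x*y - 3*z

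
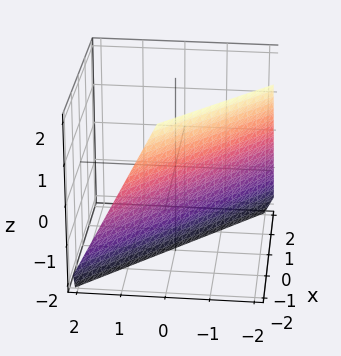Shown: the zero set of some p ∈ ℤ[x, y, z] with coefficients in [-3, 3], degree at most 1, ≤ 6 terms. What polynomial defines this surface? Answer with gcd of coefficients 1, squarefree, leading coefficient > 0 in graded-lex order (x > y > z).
2*x + 2*y + z + 2

(a) deg p = 1.
(b) Checking where it meets the axes: one y-axis crossing is at y = -1; it crosses the x-axis at the gridline x = -1; one z-axis crossing is at z = -2.
(c) Putting this together gives p.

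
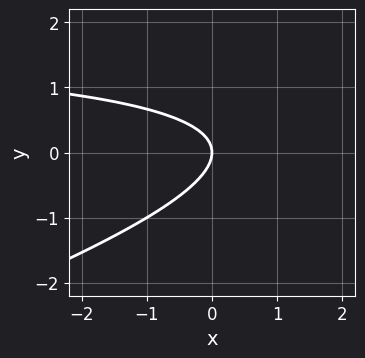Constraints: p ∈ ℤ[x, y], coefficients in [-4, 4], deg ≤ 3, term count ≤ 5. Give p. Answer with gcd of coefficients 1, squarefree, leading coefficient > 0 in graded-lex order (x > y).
(a) deg p = 2. The shape is more complex than any degree-1 curve.
(b) Reading off the gridlines: one y-axis crossing is at y = 0; it meets the x-axis at x = 0 (among the integer gridlines).
(c) Fitting integer coefficients to these (and the overall shape) gives p.

x*y - 3*y^2 - 2*x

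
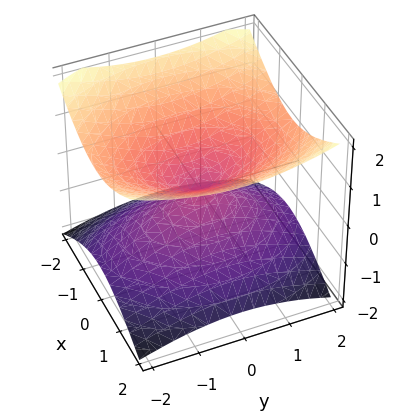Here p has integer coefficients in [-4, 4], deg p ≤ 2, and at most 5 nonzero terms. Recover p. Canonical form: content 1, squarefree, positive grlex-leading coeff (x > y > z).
(a) deg p = 2.
(b) Symmetries: mirror symmetry y ↦ −y ⇒ only even powers of y; it's symmetric under z → −z, forcing even powers of z; mirror symmetry x ↦ −x ⇒ only even powers of x.
(c) Reading off the gridlines: it crosses the x-axis at the gridline x = 0; it meets the z-axis at z = 0 (among the integer gridlines); it crosses the y-axis at the gridline y = 0.
(d) Together with the visible shape, these determine p as stated.

2*x^2 + y^2 - 3*z^2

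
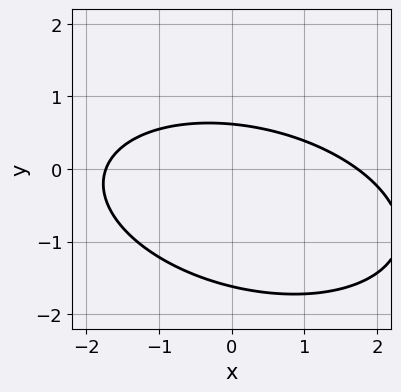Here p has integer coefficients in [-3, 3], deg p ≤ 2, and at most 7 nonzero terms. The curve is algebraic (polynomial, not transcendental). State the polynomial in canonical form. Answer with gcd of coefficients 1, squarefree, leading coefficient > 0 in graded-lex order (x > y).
x^2 + x*y + 3*y^2 + 3*y - 3

(a) Degree: a generic line meets the curve in up to 2 points, so deg p = 2.
(b) Matching integer coefficients to the picture gives p.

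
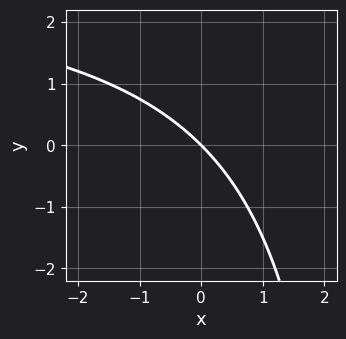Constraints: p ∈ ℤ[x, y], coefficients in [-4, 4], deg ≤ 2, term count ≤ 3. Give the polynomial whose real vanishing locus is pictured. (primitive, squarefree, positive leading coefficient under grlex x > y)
Degree: the shape is more complex than any degree-1 curve, so deg p = 2.
Reading off the gridlines: it crosses the y-axis at the gridline y = 0; it crosses the x-axis at the gridline x = 0.
Matching integer coefficients to the picture gives p.

x*y - 3*x - 3*y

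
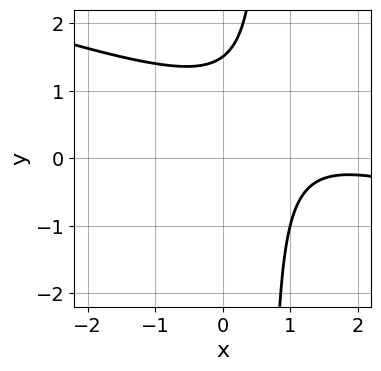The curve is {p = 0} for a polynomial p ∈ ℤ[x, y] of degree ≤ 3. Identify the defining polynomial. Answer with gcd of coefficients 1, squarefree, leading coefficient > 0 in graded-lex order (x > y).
x^2 + 3*x*y - 3*x - 2*y + 3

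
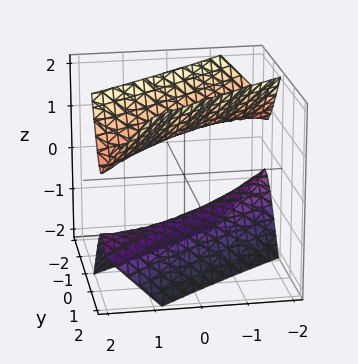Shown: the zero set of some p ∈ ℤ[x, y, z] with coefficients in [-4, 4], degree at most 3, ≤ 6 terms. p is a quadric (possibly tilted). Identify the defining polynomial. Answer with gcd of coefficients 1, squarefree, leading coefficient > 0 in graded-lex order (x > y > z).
1. I count 2 distinct pieces. Treating them together as one polynomial.
2. deg p = 2. The shape is more complex than any degree-1 surface.
3. Reading off the gridlines: it misses every integer gridline on the y-axis; the surface avoids every integer x-axis point in the box.
4. Matching integer coefficients to the picture gives p. Check: (0, 0, 1) on the z-axis lies on the surface, and p(0, 0, 1) = 0. ✓

x^2 - 3*x*y + 2*y^2 - z^2 + 1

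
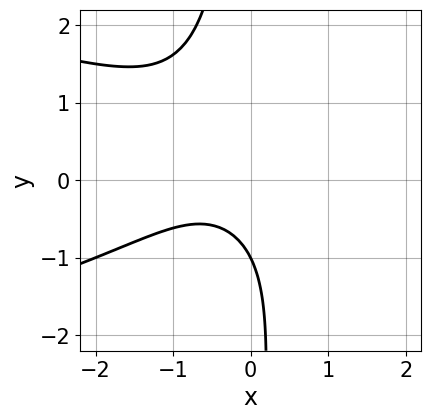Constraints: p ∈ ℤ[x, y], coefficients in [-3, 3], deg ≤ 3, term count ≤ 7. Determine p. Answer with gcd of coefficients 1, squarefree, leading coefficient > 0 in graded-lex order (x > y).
First, degree: no degree-2 curve has this shape, so deg p = 3.
Then, checking where it meets the axes: no x-intercept at any integer in the box; one y-axis crossing is at y = -1.
Finally, matching integer coefficients to the picture gives p.

x*y^2 + x^2 + x + y + 1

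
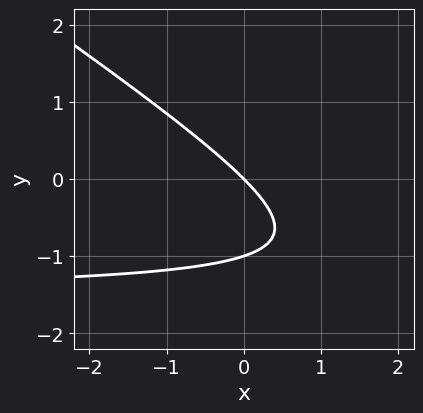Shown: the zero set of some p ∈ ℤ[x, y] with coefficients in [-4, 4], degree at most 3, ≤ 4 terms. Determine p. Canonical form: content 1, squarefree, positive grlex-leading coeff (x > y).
2*x*y + 3*y^2 + 3*x + 3*y

First, deg p = 2. No degree-1 curve has this shape.
Then, observable constraints: among the integer gridlines, it crosses the y-axis at y ∈ {-1, 0}; one x-axis crossing is at x = 0.
Finally, matching integer coefficients to the picture gives p.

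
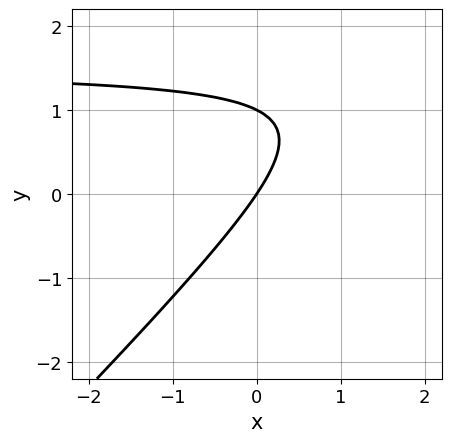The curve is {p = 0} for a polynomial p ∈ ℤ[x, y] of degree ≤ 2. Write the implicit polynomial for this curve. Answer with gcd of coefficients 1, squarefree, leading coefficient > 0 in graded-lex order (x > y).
2*x*y - 2*y^2 - 3*x + 2*y

(a) deg p = 2.
(b) From the visible intercepts: it crosses the x-axis at the gridline x = 0; the y-axis gridline crossings are at y ∈ {0, 1}.
(c) The integer polynomial consistent with all of this is the stated p.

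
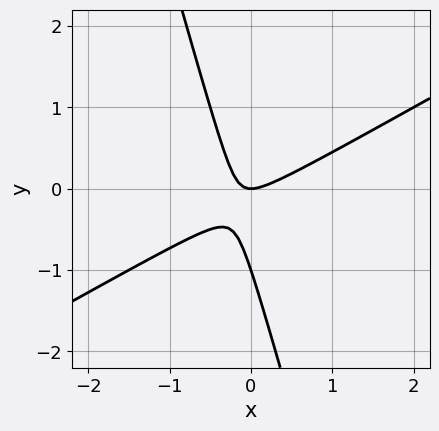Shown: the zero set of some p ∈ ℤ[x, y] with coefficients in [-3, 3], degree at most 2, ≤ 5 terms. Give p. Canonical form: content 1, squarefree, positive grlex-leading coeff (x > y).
(a) deg p = 2. No degree-1 curve has this shape.
(b) Against the integer gridlines: it crosses the x-axis at the gridline x = 0; the y-axis gridline crossings are at y ∈ {-1, 0}.
(c) Fitting integer coefficients to these (and the overall shape) gives p.

2*x^2 - 3*x*y - y^2 - y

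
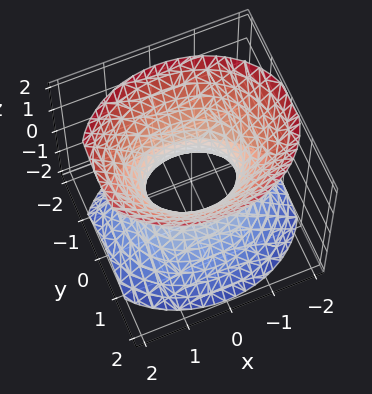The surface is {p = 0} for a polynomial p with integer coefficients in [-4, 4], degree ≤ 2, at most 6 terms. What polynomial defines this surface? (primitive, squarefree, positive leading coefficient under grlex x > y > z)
(a) deg p = 2.
(b) Symmetries: the z ↦ −z reflection is a symmetry, so z appears only in even powers; mirror symmetry y ↦ −y ⇒ only even powers of y; the x ↦ −x reflection is a symmetry, so x appears only in even powers.
(c) Reading off the gridlines: no z-intercept at any integer in the box; among the integer gridlines, it crosses the x-axis at x ∈ {-1, 1}.
(d) Fitting integer coefficients to these (and the overall shape) gives p.

2*x^2 + 3*y^2 - 2*z^2 - 2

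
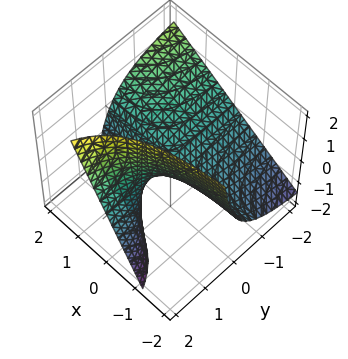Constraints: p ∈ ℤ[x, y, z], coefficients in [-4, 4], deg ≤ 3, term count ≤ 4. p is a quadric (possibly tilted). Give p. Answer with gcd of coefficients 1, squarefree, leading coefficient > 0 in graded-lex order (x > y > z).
x*y - y*z + z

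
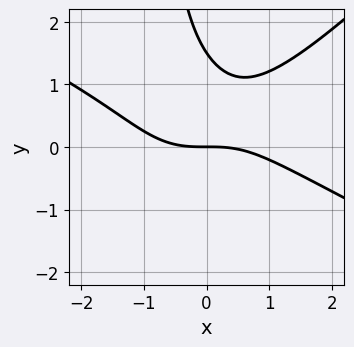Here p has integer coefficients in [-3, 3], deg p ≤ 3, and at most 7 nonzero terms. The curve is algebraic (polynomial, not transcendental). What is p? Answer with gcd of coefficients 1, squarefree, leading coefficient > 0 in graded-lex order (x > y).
x^3 + x^2*y - 2*x*y^2 - 2*y^2 + 3*y

(a) The degree is 3 — a generic line meets the curve in up to 3 points.
(b) Checking where it meets the axes: it crosses the y-axis at the gridline y = 0; one x-axis crossing is at x = 0.
(c) Together with the visible shape, these determine p as stated.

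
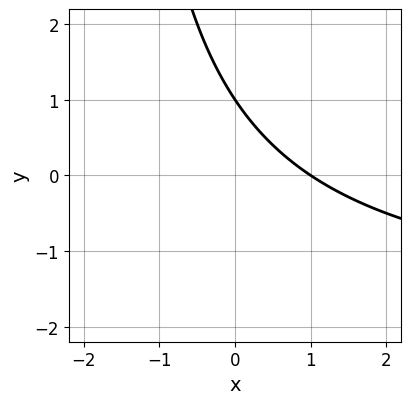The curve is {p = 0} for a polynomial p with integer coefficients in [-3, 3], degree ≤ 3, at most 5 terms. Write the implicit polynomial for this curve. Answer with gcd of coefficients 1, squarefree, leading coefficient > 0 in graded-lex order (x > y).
First, the degree is 2 — a generic line meets the curve in up to 2 points.
Then, against the integer gridlines: it meets the y-axis at y = 1 (among the integer gridlines); it meets the x-axis at x = 1 (among the integer gridlines).
Finally, solving for integer coefficients yields p as stated.

x*y + 2*x + 2*y - 2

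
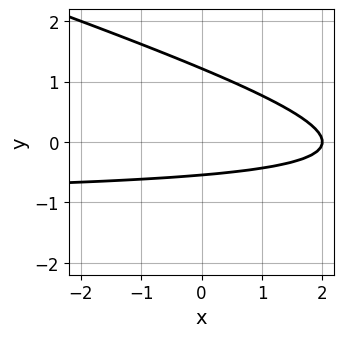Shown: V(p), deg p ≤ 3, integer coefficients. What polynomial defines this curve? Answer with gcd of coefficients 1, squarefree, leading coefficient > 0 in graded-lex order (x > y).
x*y + 3*y^2 + x - 2*y - 2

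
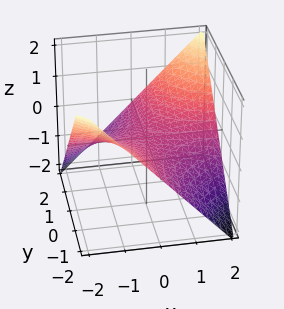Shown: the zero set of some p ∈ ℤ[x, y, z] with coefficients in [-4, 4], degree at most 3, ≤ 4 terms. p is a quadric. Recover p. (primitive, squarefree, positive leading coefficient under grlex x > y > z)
x*y - 2*z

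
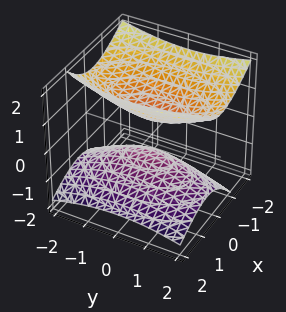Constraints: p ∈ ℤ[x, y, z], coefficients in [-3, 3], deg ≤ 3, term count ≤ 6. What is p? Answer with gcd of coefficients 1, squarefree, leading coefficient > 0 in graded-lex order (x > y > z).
3*x^2 + 2*x*z + y^2 - 3*z^2 + 1

(a) I count 2 distinct pieces. Treating them together as one polynomial.
(b) deg p = 2. The shape is more complex than any degree-1 surface.
(c) Reading off the gridlines: it misses every integer gridline on the x-axis; it misses every integer gridline on the y-axis.
(d) The integer polynomial consistent with all of this is the stated p.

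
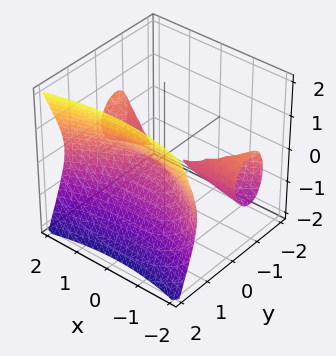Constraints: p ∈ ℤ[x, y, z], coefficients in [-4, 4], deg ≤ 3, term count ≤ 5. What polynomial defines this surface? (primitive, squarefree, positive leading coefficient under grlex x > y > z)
x^2*y - 3*y^3 + y^2 + 3*z^2

(a) The picture has 3 separate pieces. Treating them together as one polynomial.
(b) deg p = 3. No degree-2 surface has this shape.
(c) From the axis intercepts and sections: the visible x-axis segment lies entirely on the surface.
(d) Together with the visible shape, these determine p as stated.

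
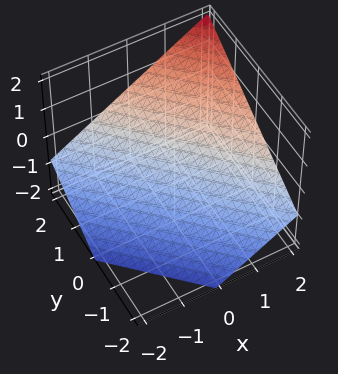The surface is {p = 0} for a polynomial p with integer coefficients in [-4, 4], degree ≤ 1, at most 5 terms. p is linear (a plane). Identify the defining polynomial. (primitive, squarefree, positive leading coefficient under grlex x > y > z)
2*x + 2*y - 3*z - 2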